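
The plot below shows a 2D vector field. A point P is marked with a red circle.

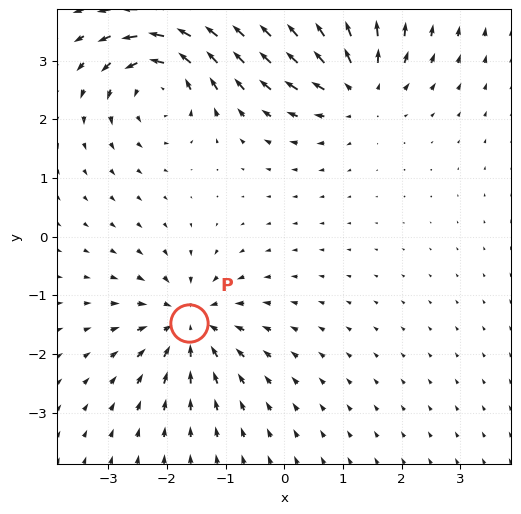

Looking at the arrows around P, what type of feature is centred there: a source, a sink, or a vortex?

At P (-1.6, -1.5) the arrows converge inward. Divergence about -5, curl ≈0 — negative divergence with near-zero curl is a sink.

sink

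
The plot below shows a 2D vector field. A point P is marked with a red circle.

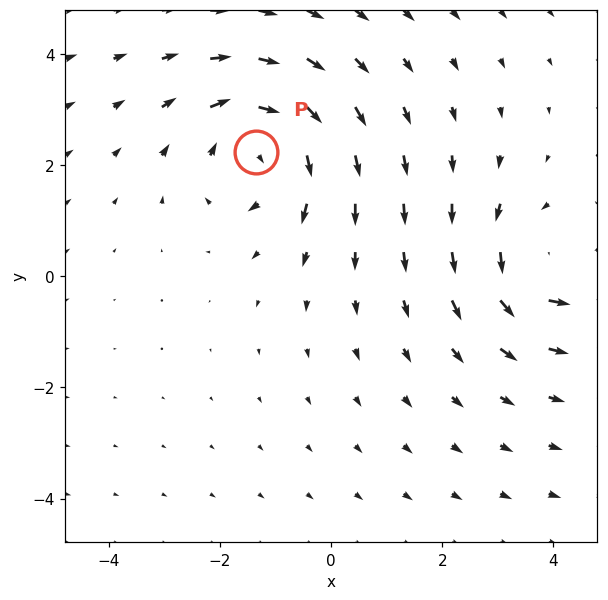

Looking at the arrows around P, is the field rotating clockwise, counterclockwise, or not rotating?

clockwise

Near P at (-1.4, 2.2) the arrows circulate clockwise. The curl (z-component) there is about -5; negative curl means clockwise rotation.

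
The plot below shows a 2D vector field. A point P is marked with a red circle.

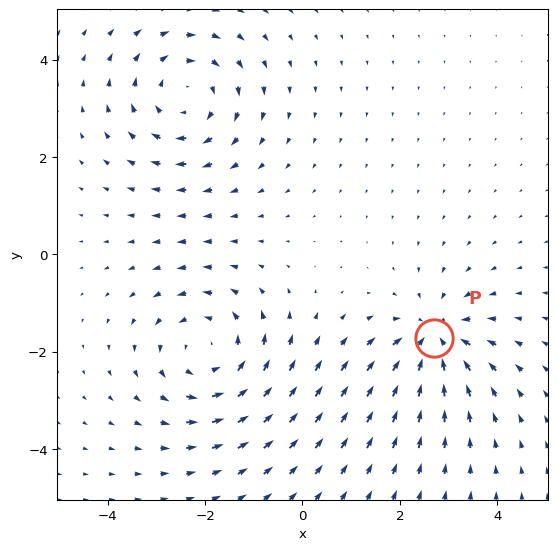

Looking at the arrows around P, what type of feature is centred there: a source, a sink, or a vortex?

sink

At P (2.7, -1.7) the arrows converge inward. Divergence about -4, curl ≈0 — negative divergence with near-zero curl is a sink.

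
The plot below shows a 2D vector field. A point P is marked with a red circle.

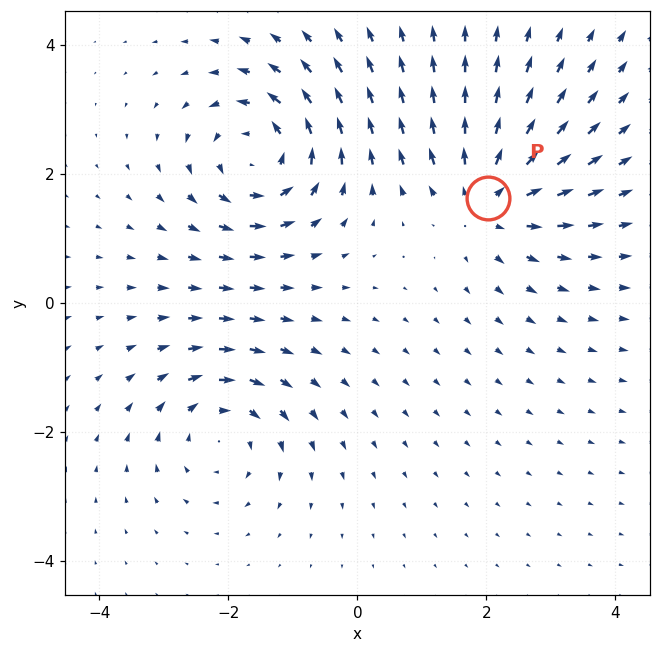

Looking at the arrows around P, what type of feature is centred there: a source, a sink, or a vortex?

At P (2.0, 1.6) the arrows spread outward. Divergence about +4, curl ≈0 — positive divergence with near-zero curl is a source.

source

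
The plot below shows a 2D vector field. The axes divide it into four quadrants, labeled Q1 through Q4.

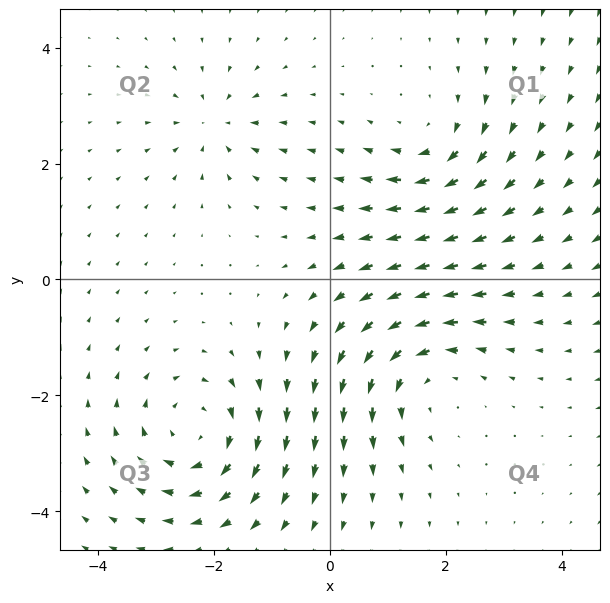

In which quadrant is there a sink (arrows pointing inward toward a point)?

Q2

The sink sits at approximately (-2.0, 2.7), which lies in quadrant Q2. The divergence there is about -4, negative as expected for a sink.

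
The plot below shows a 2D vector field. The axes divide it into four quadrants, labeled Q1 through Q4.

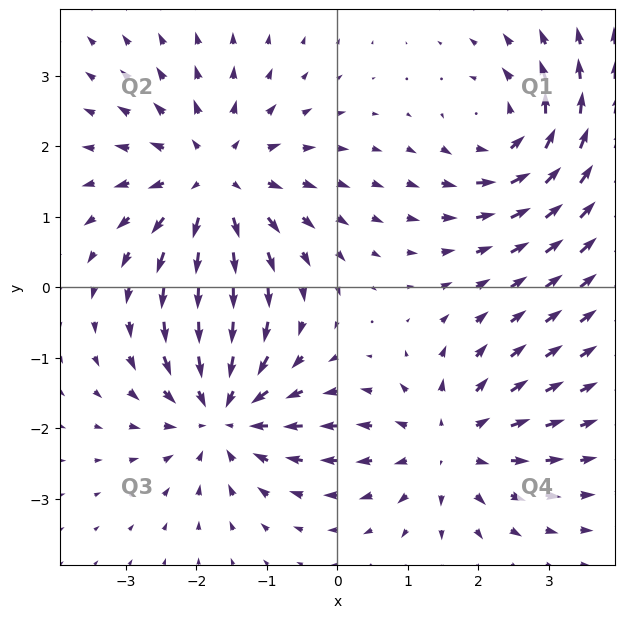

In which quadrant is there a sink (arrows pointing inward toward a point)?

The sink sits at approximately (-1.6, -1.8), which lies in quadrant Q3. The divergence there is about -4, negative as expected for a sink.

Q3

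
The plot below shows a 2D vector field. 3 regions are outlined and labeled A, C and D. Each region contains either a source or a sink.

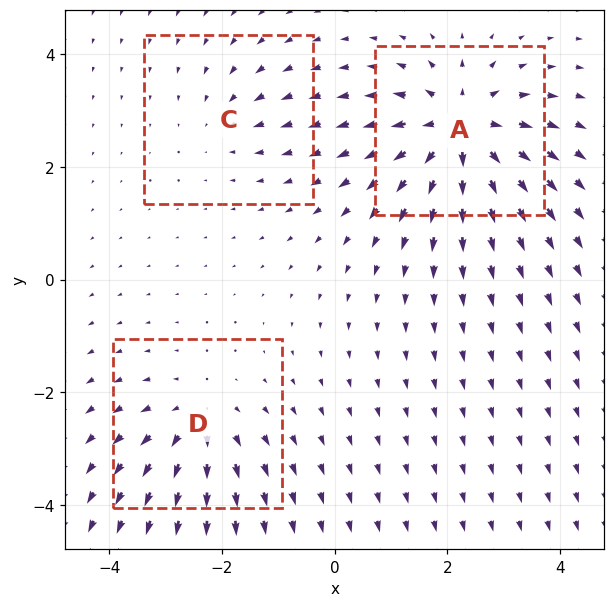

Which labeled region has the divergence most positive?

Divergence at each region's feature centre — A: about +5, C: about -2, D: about +3. Region A is most positive.

A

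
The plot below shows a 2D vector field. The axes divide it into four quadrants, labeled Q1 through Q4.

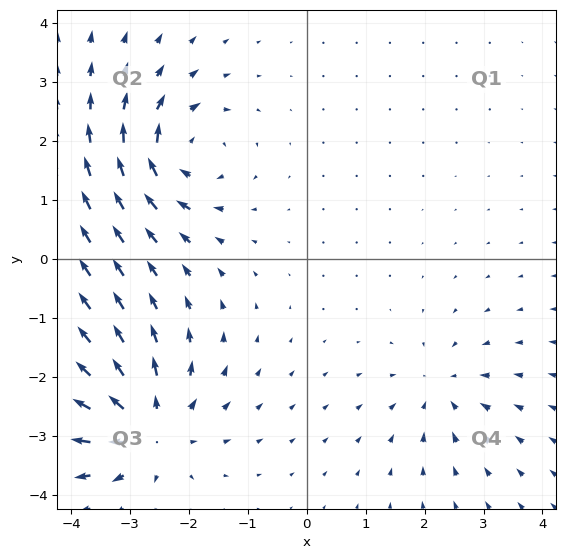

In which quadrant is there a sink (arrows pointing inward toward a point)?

Q4

The sink sits at approximately (2.3, -2.2), which lies in quadrant Q4. The divergence there is about -3, negative as expected for a sink.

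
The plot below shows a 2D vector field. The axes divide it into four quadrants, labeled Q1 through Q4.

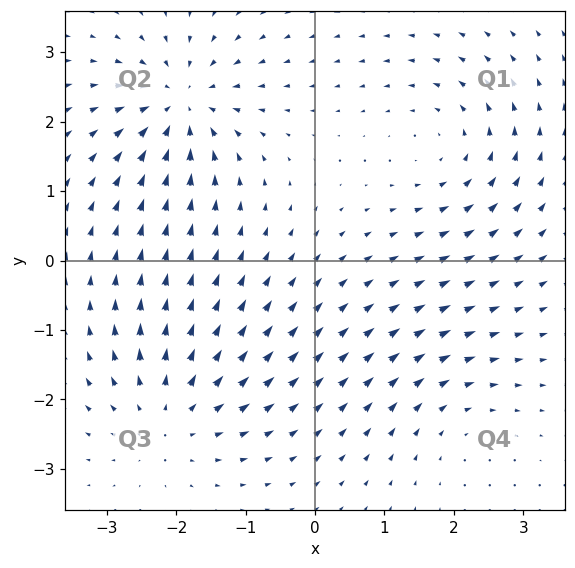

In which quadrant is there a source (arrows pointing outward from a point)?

Q3

The source sits at approximately (-2.1, -2.2), which lies in quadrant Q3. The divergence there is about +4, positive as expected for a source.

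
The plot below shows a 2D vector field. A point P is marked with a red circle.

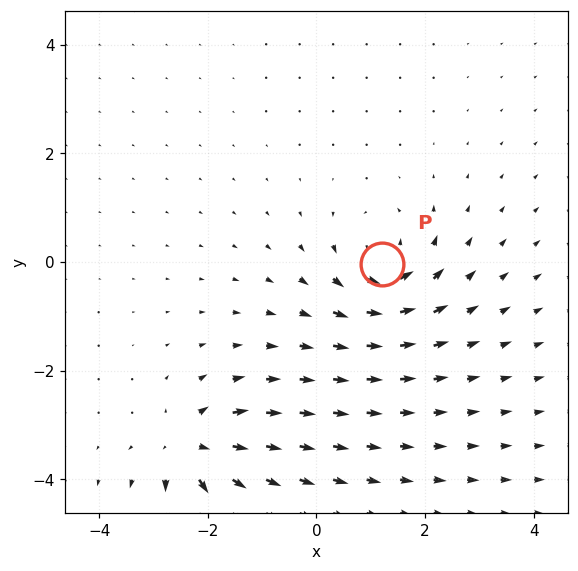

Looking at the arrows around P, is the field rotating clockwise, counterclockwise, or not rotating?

Near P at (1.2, -0.0) the arrows circulate counterclockwise. The curl (z-component) there is about +6; positive curl means counterclockwise rotation.

counterclockwise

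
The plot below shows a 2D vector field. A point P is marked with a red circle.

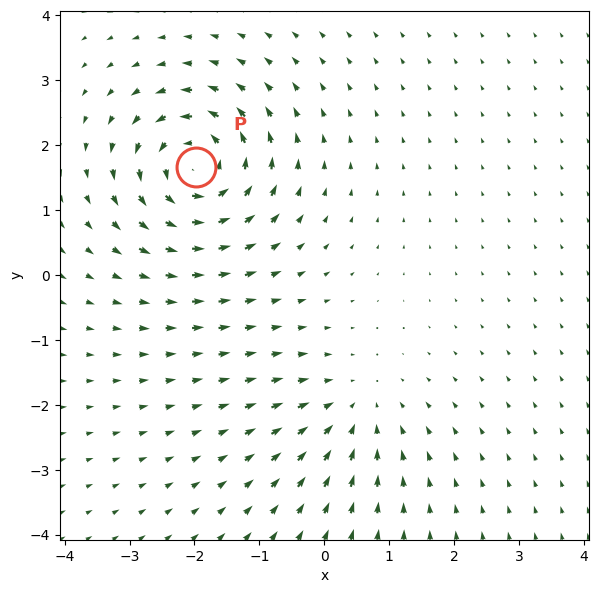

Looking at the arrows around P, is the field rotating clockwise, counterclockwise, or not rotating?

Near P at (-2.0, 1.7) the arrows circulate counterclockwise. The curl (z-component) there is about +7; positive curl means counterclockwise rotation.

counterclockwise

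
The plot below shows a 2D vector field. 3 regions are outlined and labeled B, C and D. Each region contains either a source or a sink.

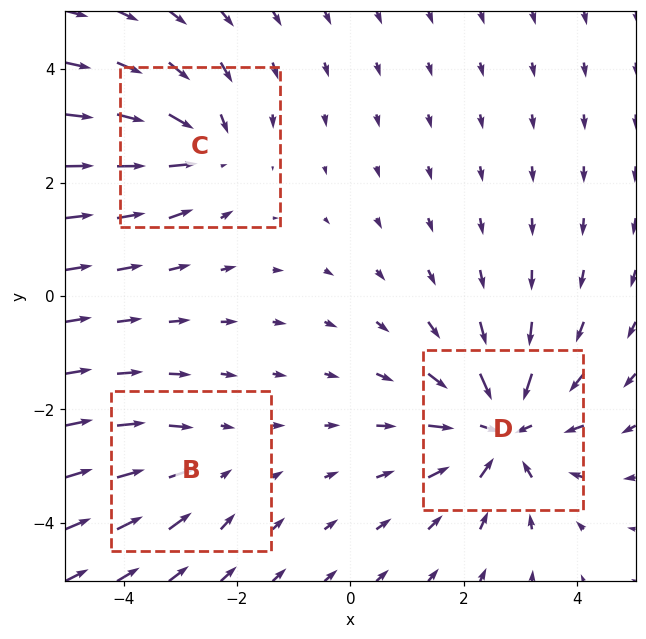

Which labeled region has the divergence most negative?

D

Divergence at each region's feature centre — B: about -2, C: about -3, D: about -4. Region D is most negative.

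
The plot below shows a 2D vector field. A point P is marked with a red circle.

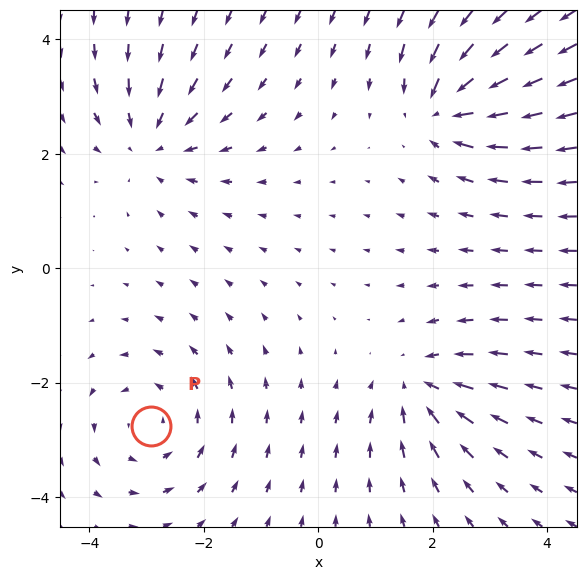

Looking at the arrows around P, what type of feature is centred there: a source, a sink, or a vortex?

vortex

At P (-2.9, -2.8) the arrows circulate counterclockwise. Divergence ≈0, curl about +4 — near-zero divergence with nonzero curl is a vortex.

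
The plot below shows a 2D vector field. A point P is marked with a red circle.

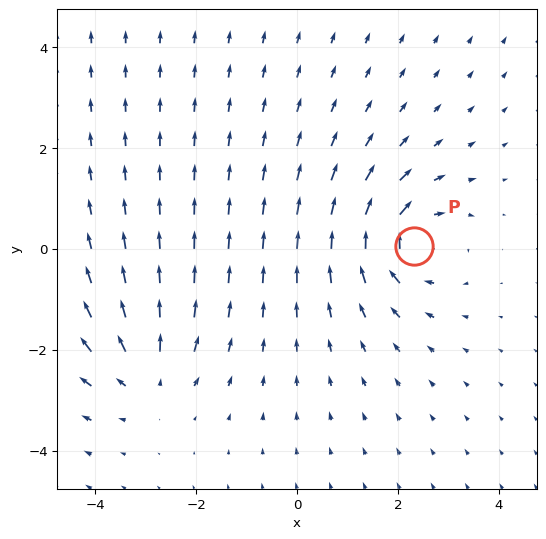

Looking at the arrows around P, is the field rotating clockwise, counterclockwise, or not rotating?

Near P at (2.3, 0.1) the arrows circulate clockwise. The curl (z-component) there is about -5; negative curl means clockwise rotation.

clockwise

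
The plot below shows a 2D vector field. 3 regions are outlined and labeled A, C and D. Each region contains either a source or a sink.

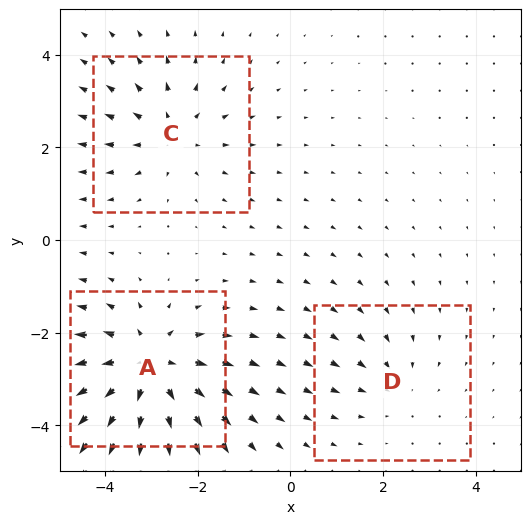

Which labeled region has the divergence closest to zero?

Divergence at each region's feature centre — A: about +5, C: about +3, D: about -2. Region D is closest to zero.

D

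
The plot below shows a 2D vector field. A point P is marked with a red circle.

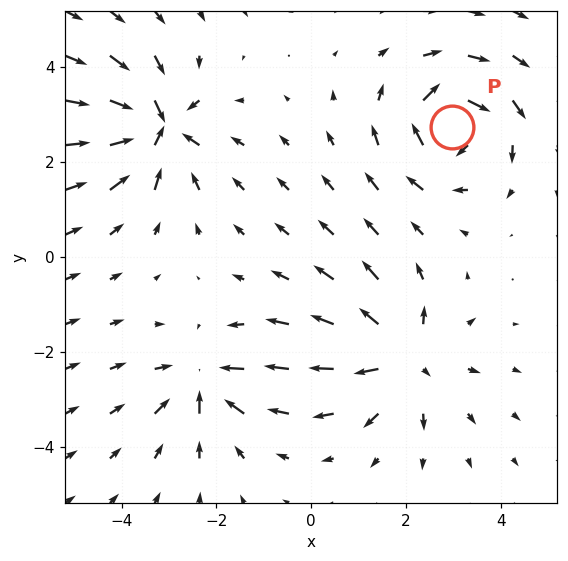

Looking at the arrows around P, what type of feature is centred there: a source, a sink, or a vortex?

vortex

At P (3.0, 2.7) the arrows circulate clockwise. Divergence ≈0, curl about -6 — near-zero divergence with nonzero curl is a vortex.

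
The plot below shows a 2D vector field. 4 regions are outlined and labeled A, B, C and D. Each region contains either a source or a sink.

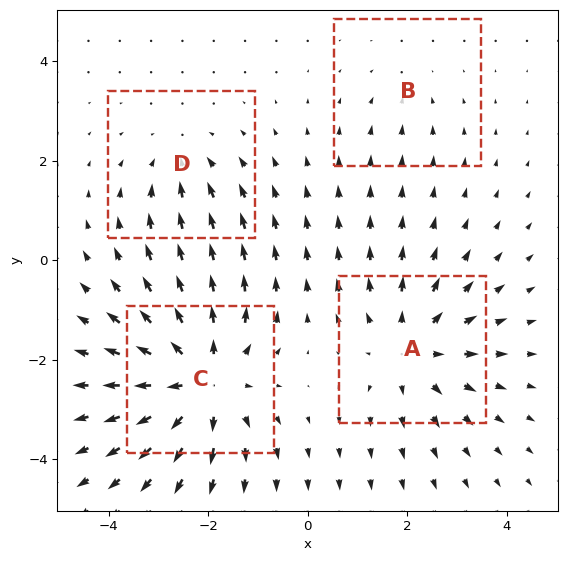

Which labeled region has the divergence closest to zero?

Divergence at each region's feature centre — A: about +4, B: about -2, C: about +6, D: about -3. Region B is closest to zero.

B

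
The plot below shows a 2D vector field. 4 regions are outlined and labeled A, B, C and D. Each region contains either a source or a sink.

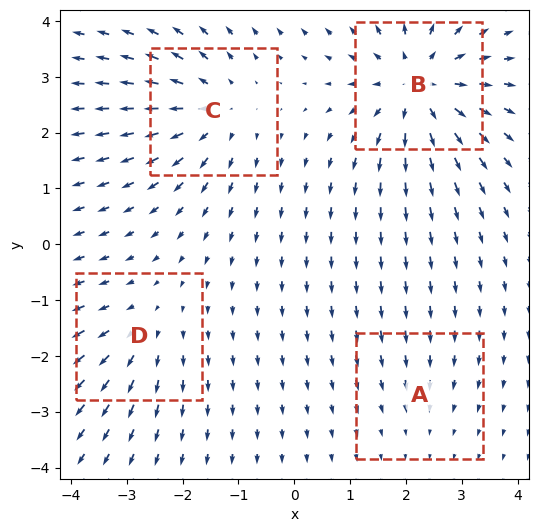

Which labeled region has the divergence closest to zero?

Divergence at each region's feature centre — A: about -2, B: about +7, C: about +5, D: about +3. Region A is closest to zero.

A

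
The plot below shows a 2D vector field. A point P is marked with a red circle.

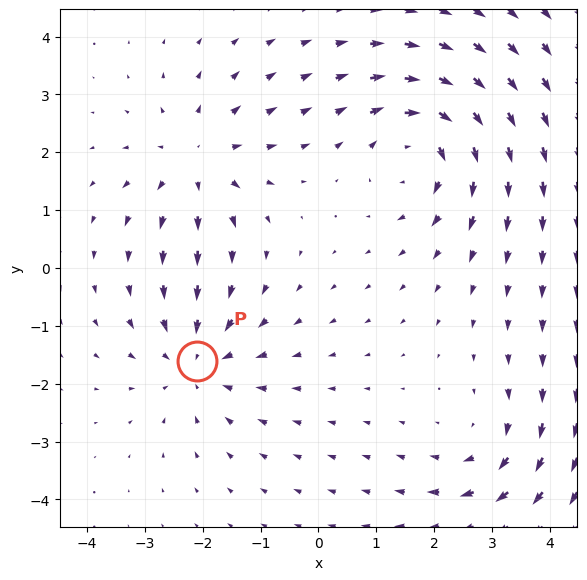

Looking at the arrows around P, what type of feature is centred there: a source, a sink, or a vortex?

At P (-2.1, -1.6) the arrows converge inward. Divergence about -3, curl ≈0 — negative divergence with near-zero curl is a sink.

sink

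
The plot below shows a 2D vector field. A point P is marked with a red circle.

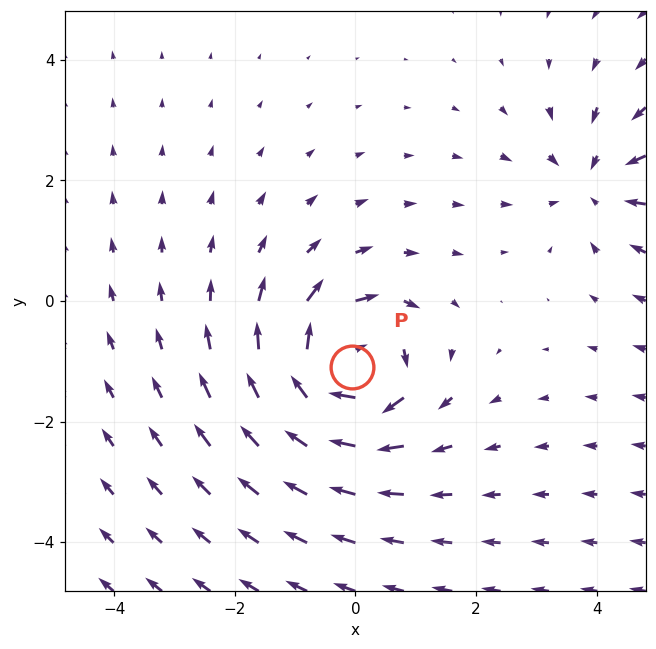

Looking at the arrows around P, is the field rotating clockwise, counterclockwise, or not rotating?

Near P at (-0.1, -1.1) the arrows circulate clockwise. The curl (z-component) there is about -6; negative curl means clockwise rotation.

clockwise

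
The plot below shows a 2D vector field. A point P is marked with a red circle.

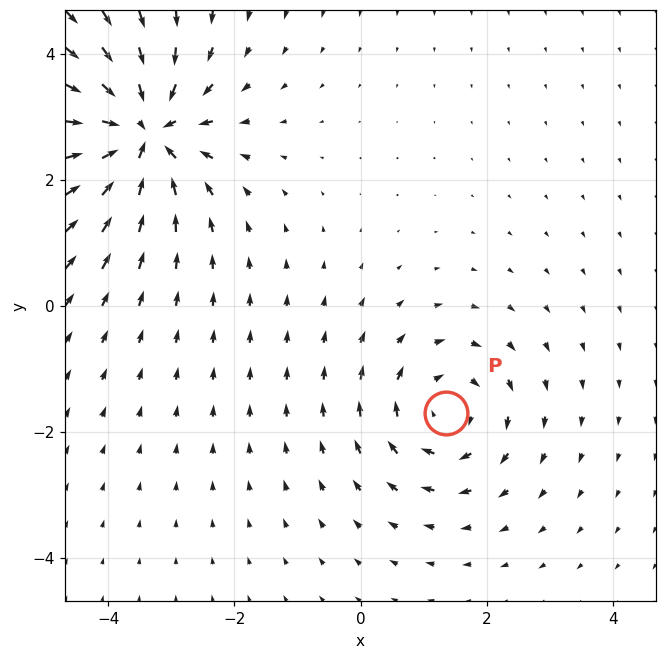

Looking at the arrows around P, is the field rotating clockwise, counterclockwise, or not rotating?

clockwise

Near P at (1.4, -1.7) the arrows circulate clockwise. The curl (z-component) there is about -3; negative curl means clockwise rotation.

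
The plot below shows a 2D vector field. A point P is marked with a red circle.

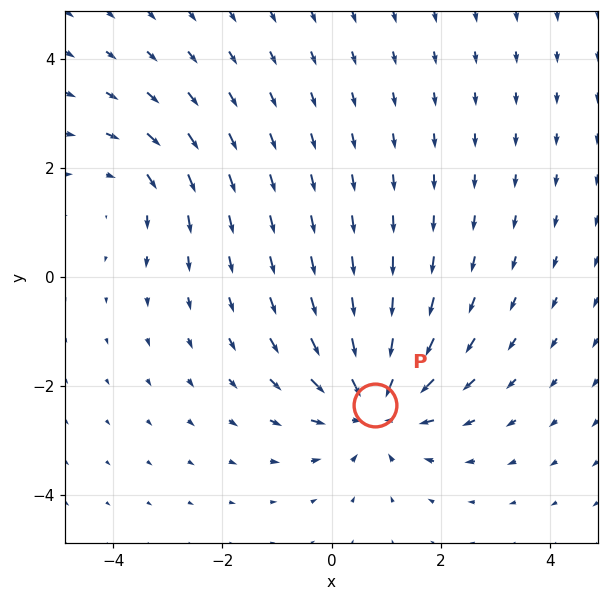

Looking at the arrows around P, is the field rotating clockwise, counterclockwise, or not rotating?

Near P at (0.8, -2.3) the arrows show no circulation. The curl there is ≈0.

not rotating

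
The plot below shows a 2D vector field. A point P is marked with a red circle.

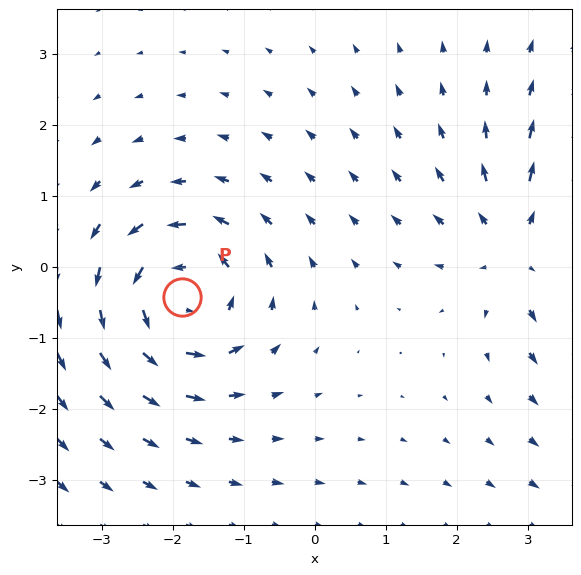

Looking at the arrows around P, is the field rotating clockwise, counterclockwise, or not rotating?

Near P at (-1.9, -0.4) the arrows circulate counterclockwise. The curl (z-component) there is about +6; positive curl means counterclockwise rotation.

counterclockwise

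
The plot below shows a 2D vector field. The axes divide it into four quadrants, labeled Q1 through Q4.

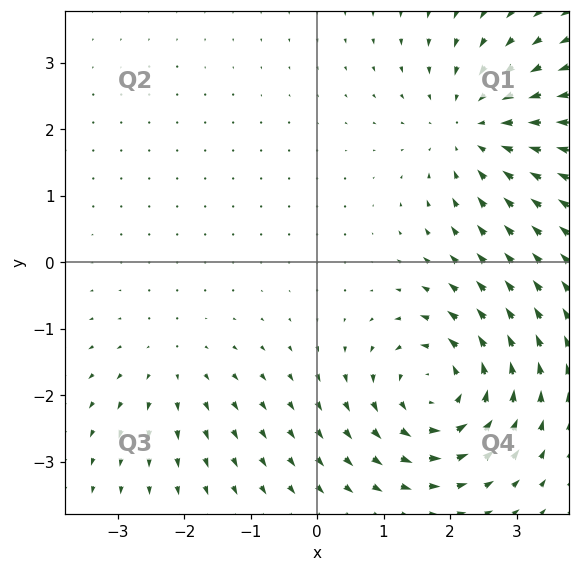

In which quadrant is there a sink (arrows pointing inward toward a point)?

Q1

The sink sits at approximately (2.4, 2.0), which lies in quadrant Q1. The divergence there is about -4, negative as expected for a sink.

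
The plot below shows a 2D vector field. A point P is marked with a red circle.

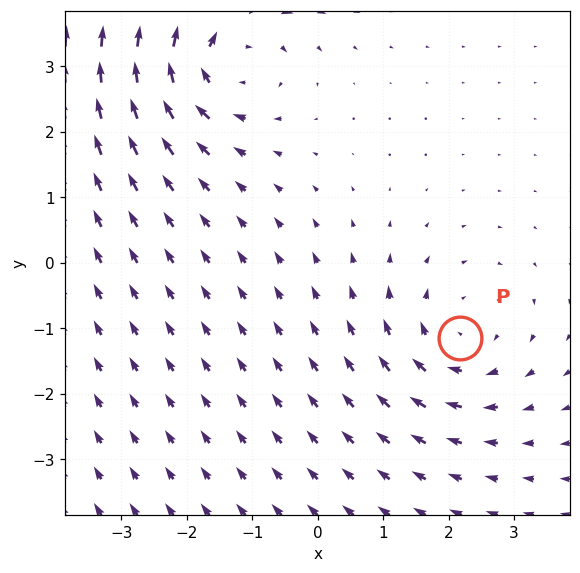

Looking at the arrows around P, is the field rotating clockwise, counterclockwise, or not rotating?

clockwise

Near P at (2.2, -1.1) the arrows circulate clockwise. The curl (z-component) there is about -3; negative curl means clockwise rotation.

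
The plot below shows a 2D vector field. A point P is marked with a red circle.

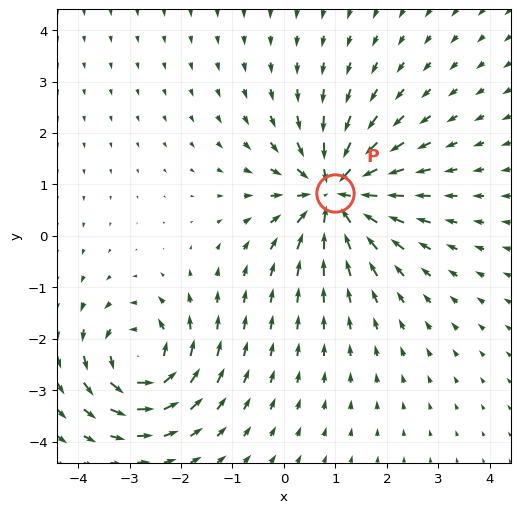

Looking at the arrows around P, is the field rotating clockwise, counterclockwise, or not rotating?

Near P at (1.0, 0.8) the arrows show no circulation. The curl there is ≈0.

not rotating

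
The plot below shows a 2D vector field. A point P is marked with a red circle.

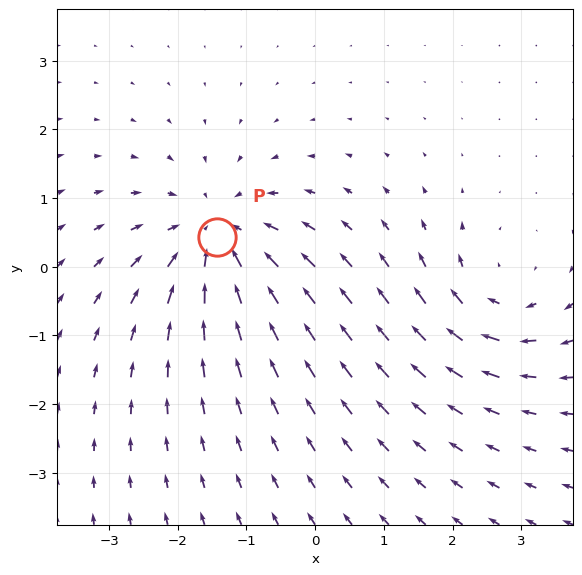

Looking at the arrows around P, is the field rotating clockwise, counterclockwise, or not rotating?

not rotating

Near P at (-1.4, 0.4) the arrows show no circulation. The curl there is ≈0.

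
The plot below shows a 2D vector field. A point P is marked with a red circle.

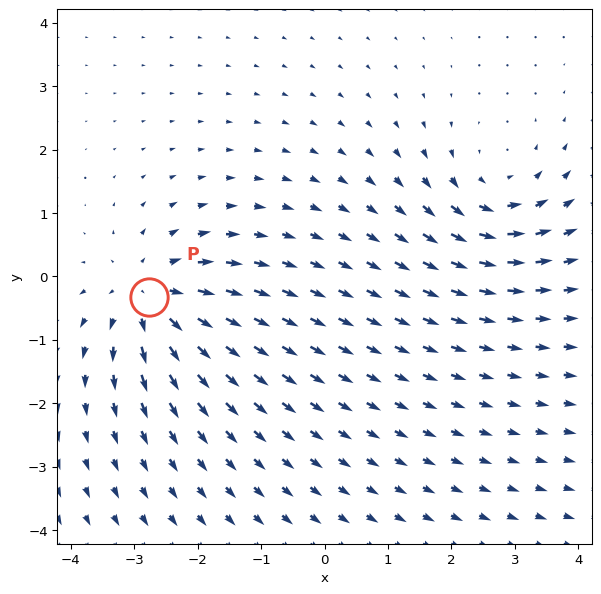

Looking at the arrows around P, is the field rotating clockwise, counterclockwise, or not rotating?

Near P at (-2.8, -0.3) the arrows show no circulation. The curl there is ≈0.

not rotating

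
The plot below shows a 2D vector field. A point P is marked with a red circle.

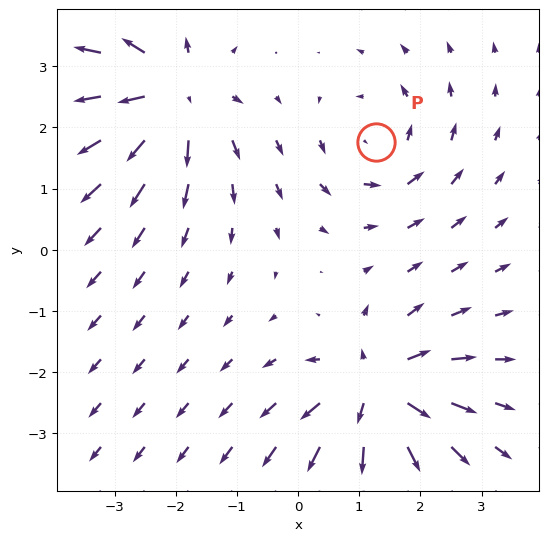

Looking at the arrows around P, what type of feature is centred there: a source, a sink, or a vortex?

vortex

At P (1.3, 1.8) the arrows circulate counterclockwise. Divergence ≈0, curl about +4 — near-zero divergence with nonzero curl is a vortex.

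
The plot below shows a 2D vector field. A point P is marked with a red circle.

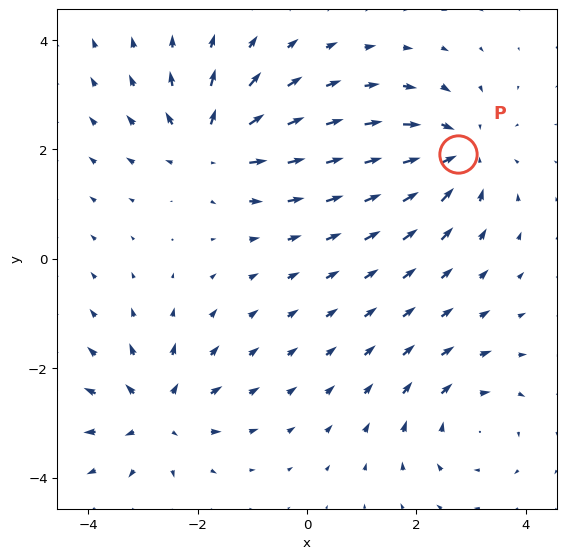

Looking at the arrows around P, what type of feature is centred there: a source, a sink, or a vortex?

At P (2.8, 1.9) the arrows converge inward. Divergence about -5, curl ≈0 — negative divergence with near-zero curl is a sink.

sink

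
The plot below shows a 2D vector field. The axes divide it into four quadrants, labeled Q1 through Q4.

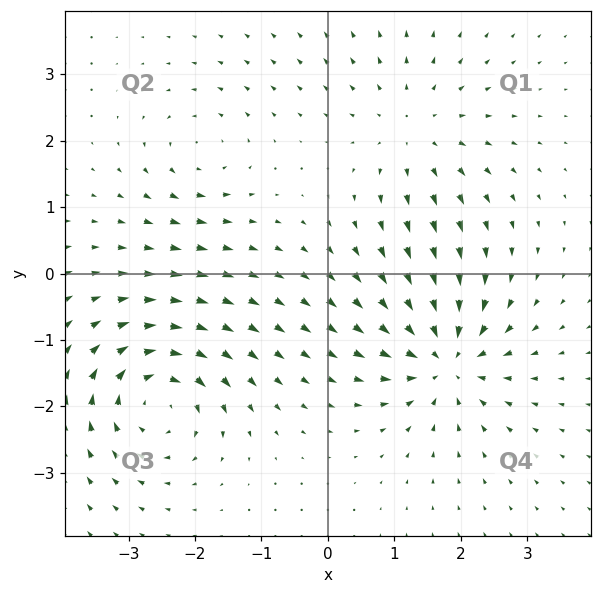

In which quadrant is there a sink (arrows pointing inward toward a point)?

The sink sits at approximately (1.8, -1.3), which lies in quadrant Q4. The divergence there is about -7, negative as expected for a sink.

Q4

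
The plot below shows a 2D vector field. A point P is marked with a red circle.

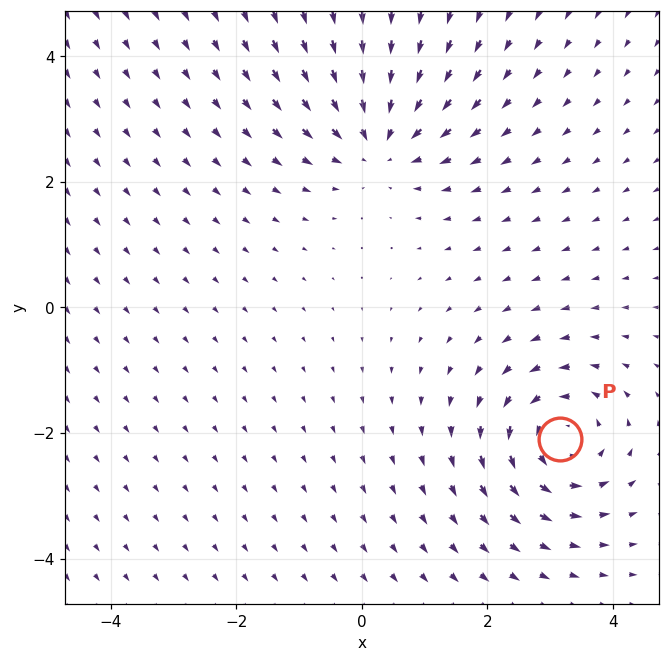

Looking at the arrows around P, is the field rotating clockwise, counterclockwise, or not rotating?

Near P at (3.2, -2.1) the arrows circulate counterclockwise. The curl (z-component) there is about +3; positive curl means counterclockwise rotation.

counterclockwise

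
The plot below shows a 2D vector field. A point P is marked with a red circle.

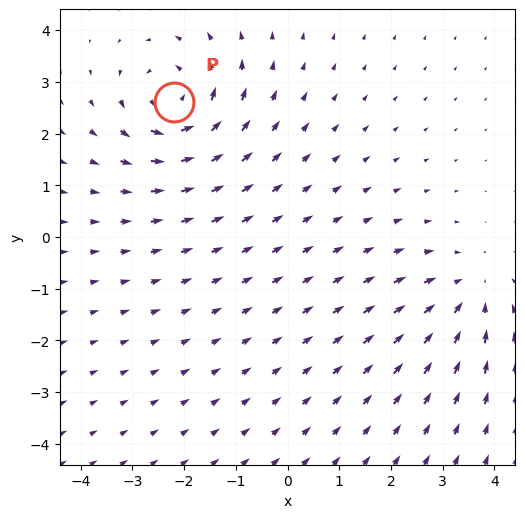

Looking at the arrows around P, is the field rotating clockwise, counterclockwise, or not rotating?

Near P at (-2.2, 2.6) the arrows circulate counterclockwise. The curl (z-component) there is about +6; positive curl means counterclockwise rotation.

counterclockwise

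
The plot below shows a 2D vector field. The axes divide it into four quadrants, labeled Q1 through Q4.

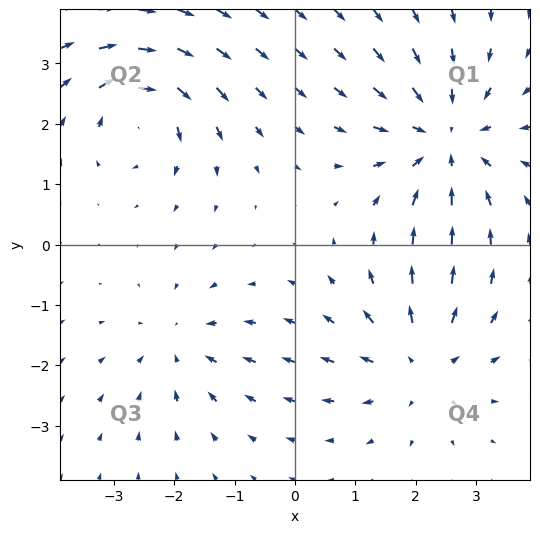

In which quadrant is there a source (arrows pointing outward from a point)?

The source sits at approximately (2.1, -2.0), which lies in quadrant Q4. The divergence there is about +3, positive as expected for a source.

Q4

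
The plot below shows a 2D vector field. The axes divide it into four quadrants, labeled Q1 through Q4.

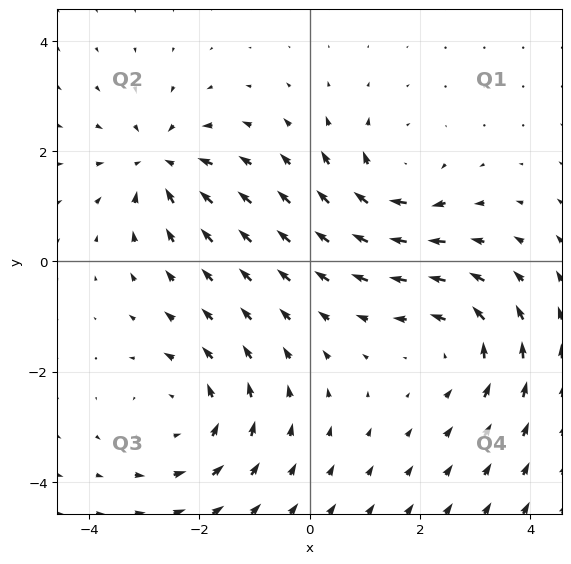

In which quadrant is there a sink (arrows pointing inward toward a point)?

The sink sits at approximately (-2.7, 1.8), which lies in quadrant Q2. The divergence there is about -6, negative as expected for a sink.

Q2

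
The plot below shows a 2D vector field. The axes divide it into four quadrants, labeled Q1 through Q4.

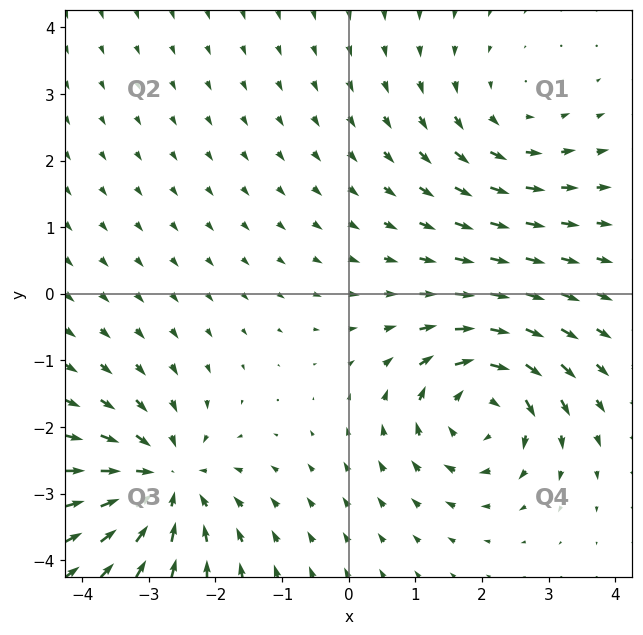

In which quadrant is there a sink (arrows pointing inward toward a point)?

The sink sits at approximately (-2.7, -2.8), which lies in quadrant Q3. The divergence there is about -4, negative as expected for a sink.

Q3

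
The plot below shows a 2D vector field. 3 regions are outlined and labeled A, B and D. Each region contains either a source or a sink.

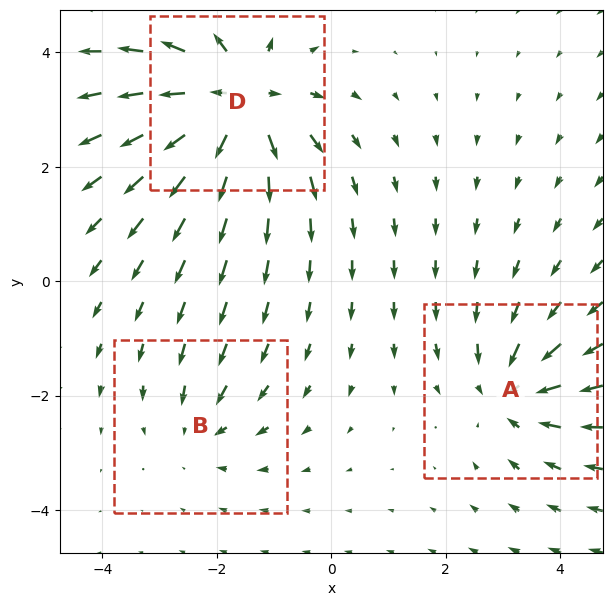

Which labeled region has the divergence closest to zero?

B

Divergence at each region's feature centre — A: about -3, B: about -2, D: about +5. Region B is closest to zero.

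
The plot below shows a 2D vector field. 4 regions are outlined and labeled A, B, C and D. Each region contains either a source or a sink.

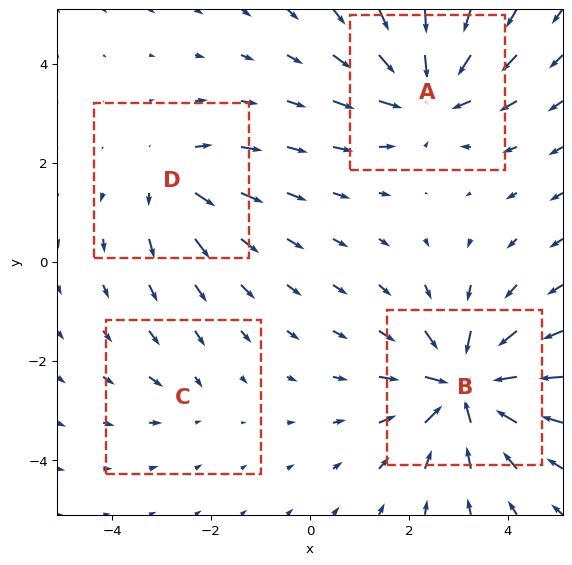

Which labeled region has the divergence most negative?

Divergence at each region's feature centre — A: about -5, B: about -7, C: about -2, D: about +4. Region B is most negative.

B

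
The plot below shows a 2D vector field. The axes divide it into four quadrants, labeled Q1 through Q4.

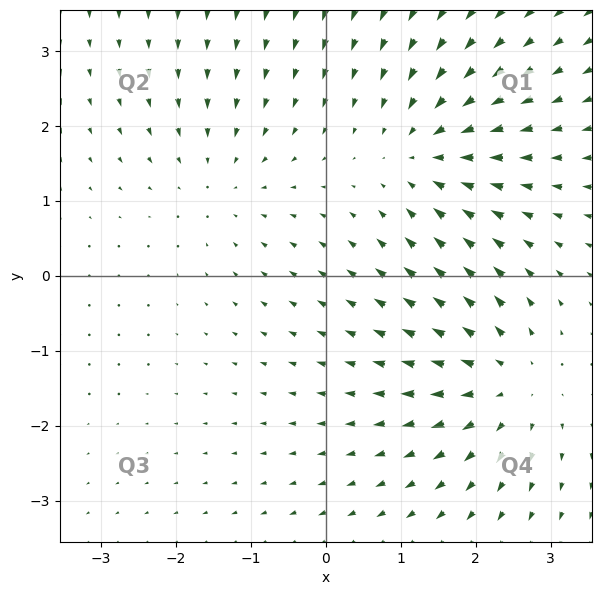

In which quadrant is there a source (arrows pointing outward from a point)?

The source sits at approximately (2.4, -1.4), which lies in quadrant Q4. The divergence there is about +4, positive as expected for a source.

Q4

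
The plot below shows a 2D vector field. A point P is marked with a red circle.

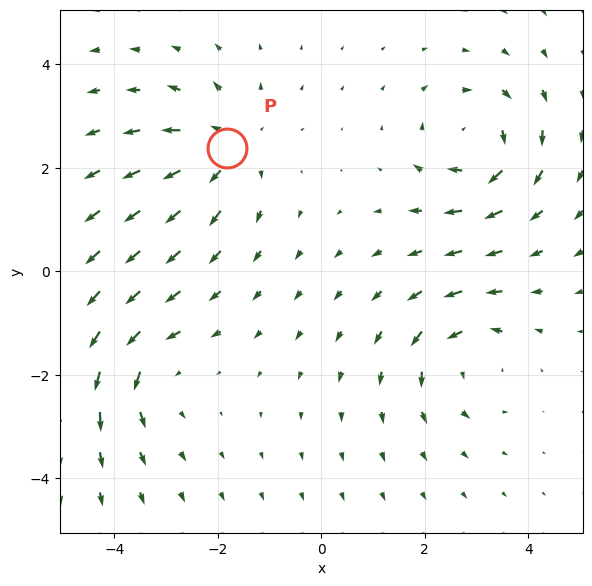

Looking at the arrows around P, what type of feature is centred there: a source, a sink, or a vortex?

At P (-1.8, 2.4) the arrows spread outward. Divergence about +4, curl ≈0 — positive divergence with near-zero curl is a source.

source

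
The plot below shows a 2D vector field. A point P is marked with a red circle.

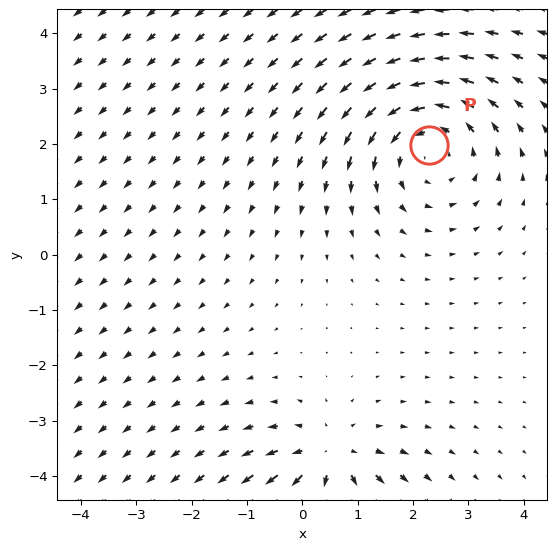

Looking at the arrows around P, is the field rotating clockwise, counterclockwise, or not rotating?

Near P at (2.3, 2.0) the arrows circulate counterclockwise. The curl (z-component) there is about +4; positive curl means counterclockwise rotation.

counterclockwise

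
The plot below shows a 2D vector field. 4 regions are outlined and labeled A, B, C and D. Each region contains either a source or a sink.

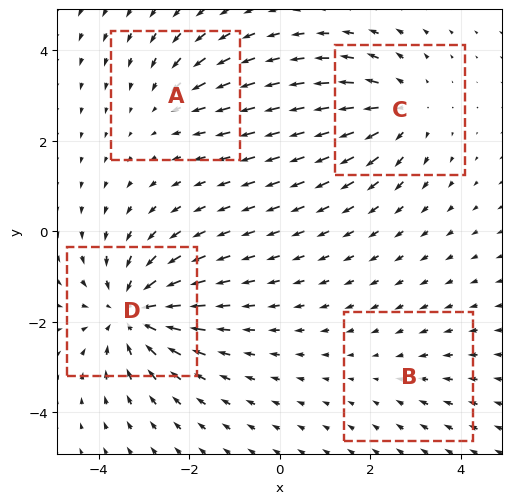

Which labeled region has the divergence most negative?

D

Divergence at each region's feature centre — A: about -3, B: about -2, C: about +4, D: about -6. Region D is most negative.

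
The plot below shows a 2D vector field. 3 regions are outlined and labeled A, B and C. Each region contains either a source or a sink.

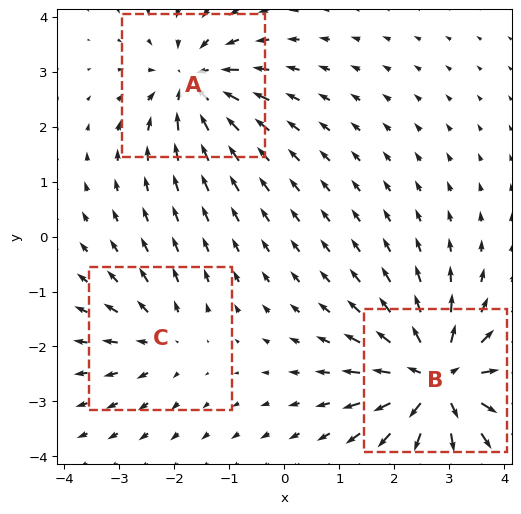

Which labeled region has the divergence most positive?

B

Divergence at each region's feature centre — A: about -4, B: about +6, C: about +3. Region B is most positive.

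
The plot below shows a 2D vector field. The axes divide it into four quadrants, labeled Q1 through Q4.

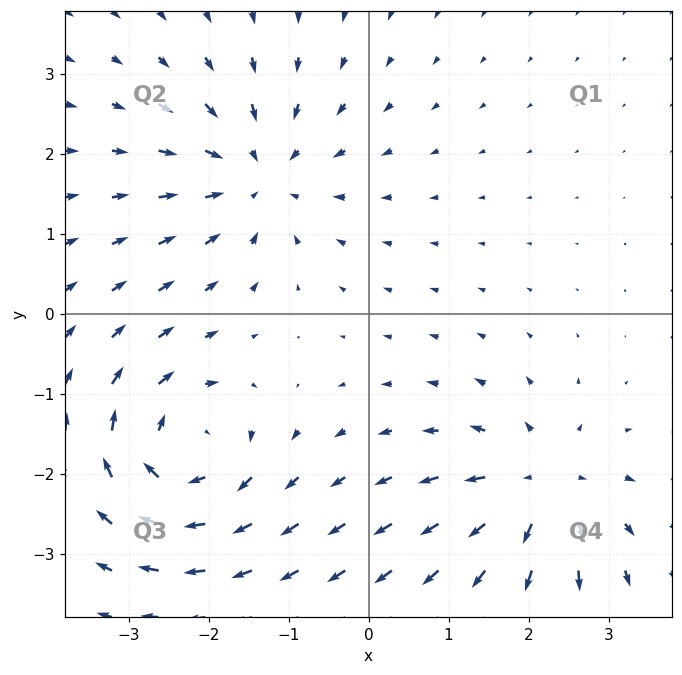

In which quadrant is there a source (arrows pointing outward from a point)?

The source sits at approximately (2.1, -2.2), which lies in quadrant Q4. The divergence there is about +6, positive as expected for a source.

Q4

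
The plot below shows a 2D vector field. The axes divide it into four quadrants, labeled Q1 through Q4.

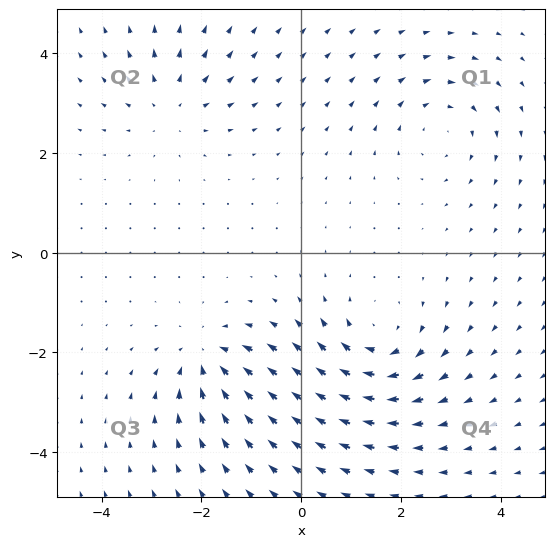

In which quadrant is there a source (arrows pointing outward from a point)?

The source sits at approximately (-2.6, 2.9), which lies in quadrant Q2. The divergence there is about +4, positive as expected for a source.

Q2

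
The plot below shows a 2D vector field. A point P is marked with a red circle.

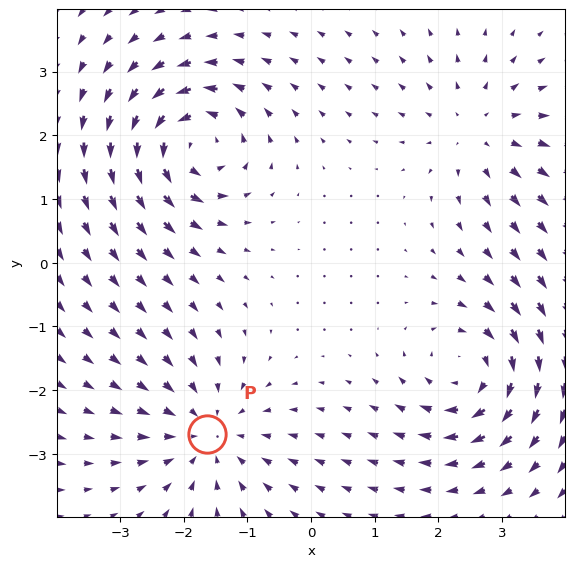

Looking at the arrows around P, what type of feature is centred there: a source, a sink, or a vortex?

At P (-1.6, -2.7) the arrows converge inward. Divergence about -4, curl ≈0 — negative divergence with near-zero curl is a sink.

sink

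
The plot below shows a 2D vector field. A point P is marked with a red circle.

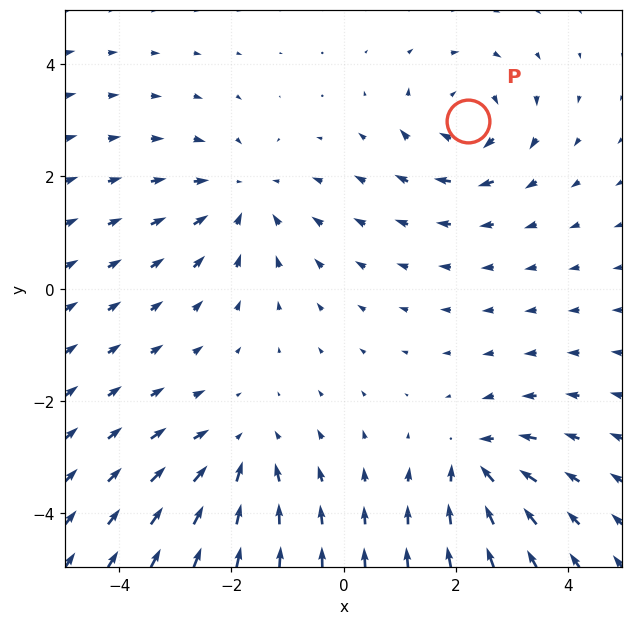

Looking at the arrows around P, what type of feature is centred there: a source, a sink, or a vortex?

At P (2.2, 3.0) the arrows circulate clockwise. Divergence ≈0, curl about -4 — near-zero divergence with nonzero curl is a vortex.

vortex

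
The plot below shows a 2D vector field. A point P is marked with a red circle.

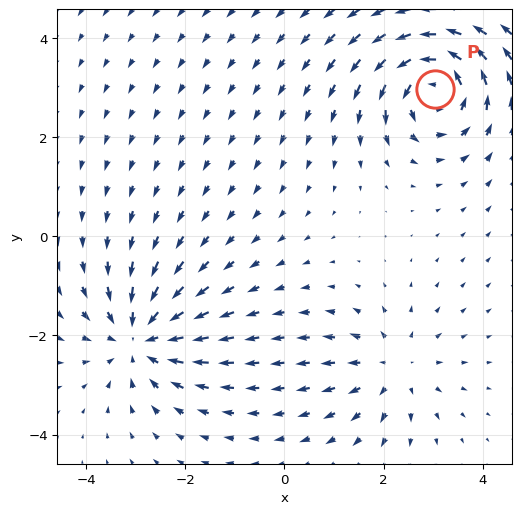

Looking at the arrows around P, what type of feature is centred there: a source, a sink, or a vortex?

At P (3.0, 3.0) the arrows circulate counterclockwise. Divergence ≈0, curl about +6 — near-zero divergence with nonzero curl is a vortex.

vortex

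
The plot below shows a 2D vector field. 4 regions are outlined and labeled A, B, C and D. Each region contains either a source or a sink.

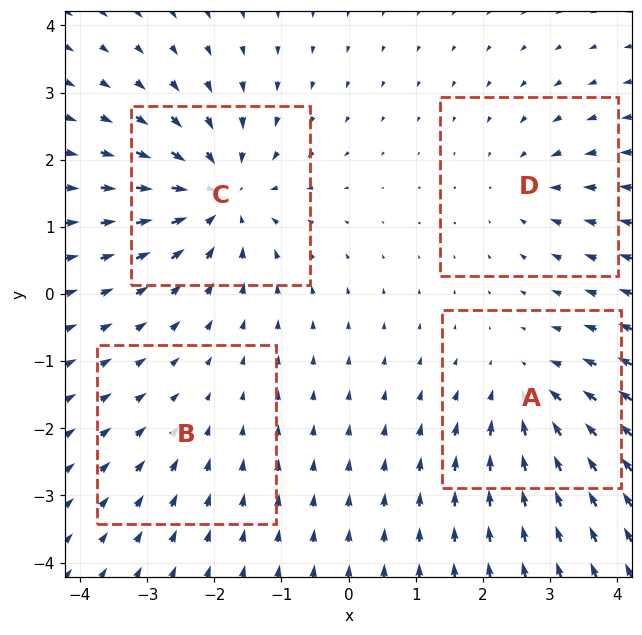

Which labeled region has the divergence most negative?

C

Divergence at each region's feature centre — A: about -5, B: about -2, C: about -7, D: about -3. Region C is most negative.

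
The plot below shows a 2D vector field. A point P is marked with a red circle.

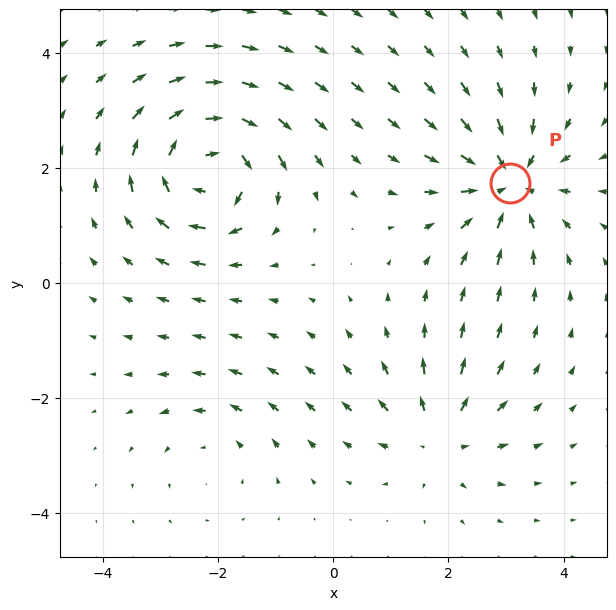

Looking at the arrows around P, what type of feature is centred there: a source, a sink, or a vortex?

sink

At P (3.1, 1.7) the arrows converge inward. Divergence about -5, curl ≈0 — negative divergence with near-zero curl is a sink.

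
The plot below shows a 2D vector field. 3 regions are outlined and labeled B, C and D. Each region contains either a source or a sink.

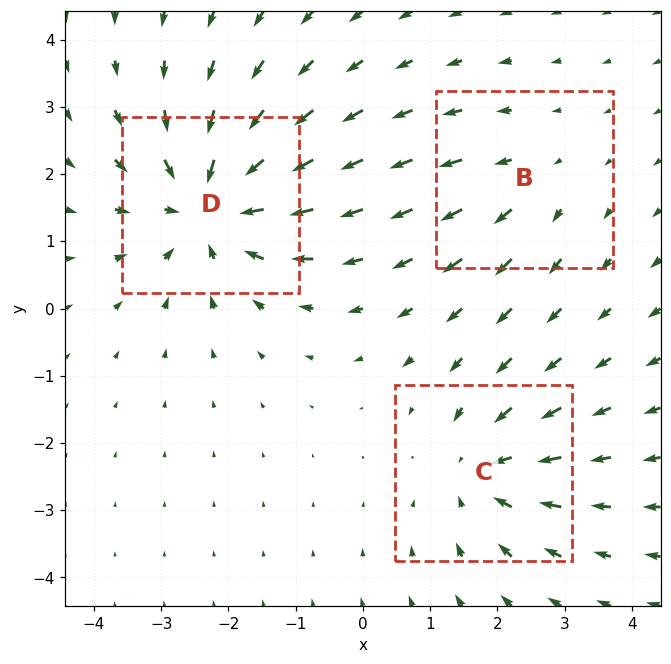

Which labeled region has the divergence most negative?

Divergence at each region's feature centre — B: about +2, C: about -3, D: about -4. Region D is most negative.

D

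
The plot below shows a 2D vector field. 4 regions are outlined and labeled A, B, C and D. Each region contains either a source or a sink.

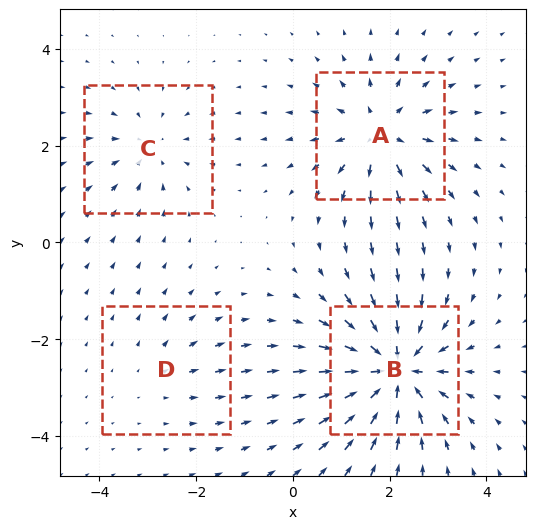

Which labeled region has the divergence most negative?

B

Divergence at each region's feature centre — A: about +6, B: about -8, C: about -4, D: about +2. Region B is most negative.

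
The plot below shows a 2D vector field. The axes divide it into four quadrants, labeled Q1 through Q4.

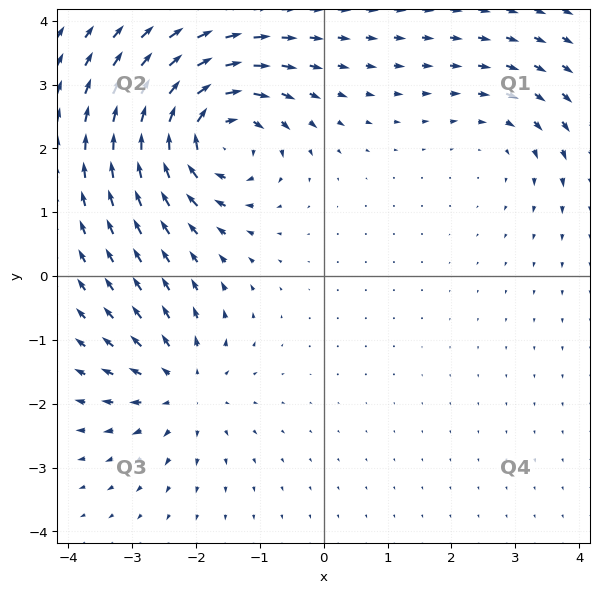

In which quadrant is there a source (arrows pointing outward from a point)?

The source sits at approximately (-2.2, -1.8), which lies in quadrant Q3. The divergence there is about +4, positive as expected for a source.

Q3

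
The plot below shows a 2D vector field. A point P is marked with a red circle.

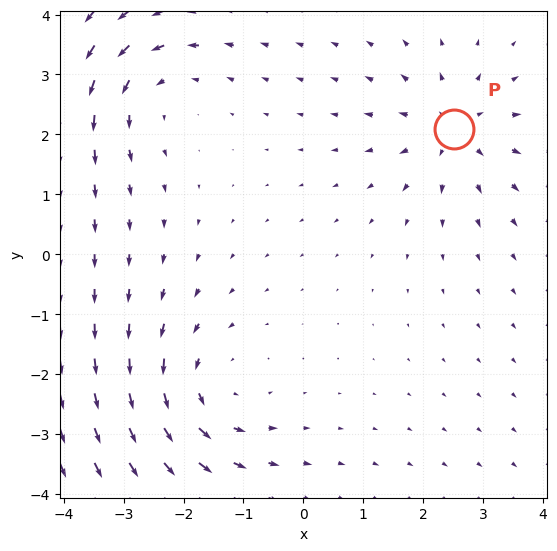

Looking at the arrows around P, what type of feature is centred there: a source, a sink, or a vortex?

At P (2.5, 2.1) the arrows spread outward. Divergence about +3, curl ≈0 — positive divergence with near-zero curl is a source.

source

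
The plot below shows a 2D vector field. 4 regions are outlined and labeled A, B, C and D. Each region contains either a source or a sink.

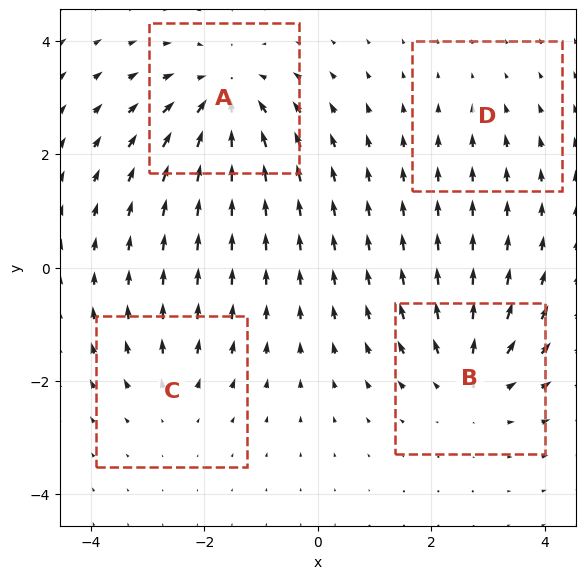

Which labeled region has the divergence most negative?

Divergence at each region's feature centre — A: about -6, B: about +5, C: about +3, D: about -2. Region A is most negative.

A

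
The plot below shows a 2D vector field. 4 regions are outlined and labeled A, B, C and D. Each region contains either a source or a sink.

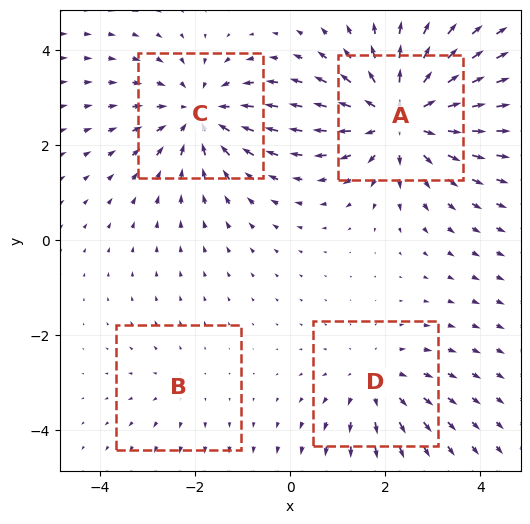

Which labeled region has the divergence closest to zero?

B

Divergence at each region's feature centre — A: about +6, B: about +2, C: about -5, D: about +3. Region B is closest to zero.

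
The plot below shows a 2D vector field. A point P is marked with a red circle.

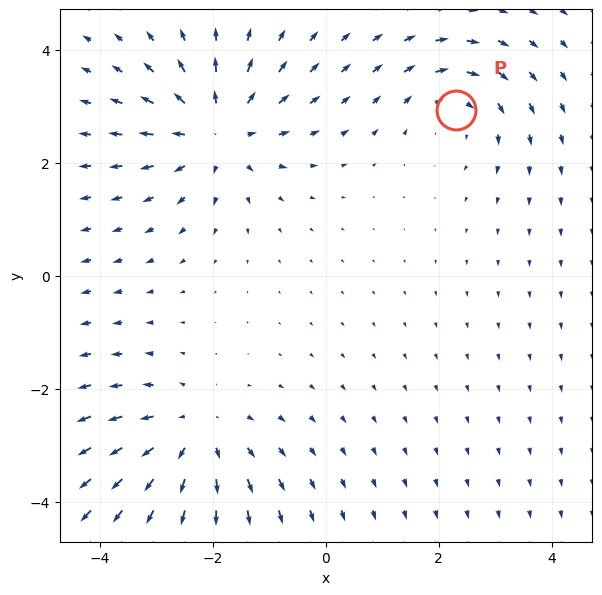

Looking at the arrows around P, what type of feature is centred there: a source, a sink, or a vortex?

At P (2.3, 2.9) the arrows circulate clockwise. Divergence ≈0, curl about -4 — near-zero divergence with nonzero curl is a vortex.

vortex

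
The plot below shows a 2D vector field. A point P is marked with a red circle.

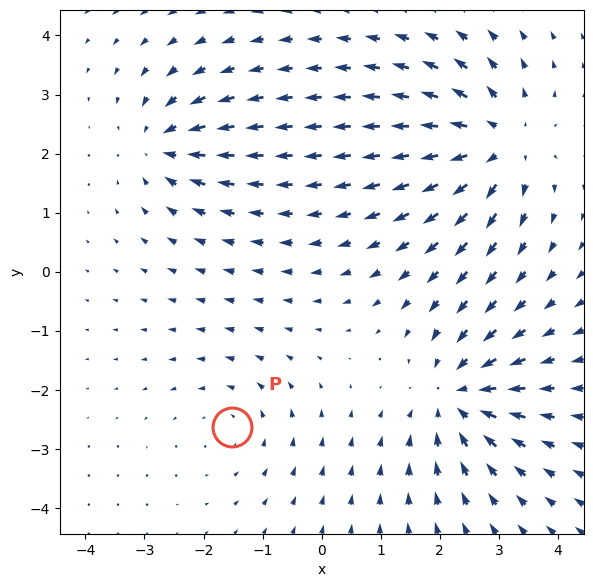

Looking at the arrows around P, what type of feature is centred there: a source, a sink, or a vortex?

At P (-1.5, -2.6) the arrows circulate counterclockwise. Divergence ≈0, curl about +2 — near-zero divergence with nonzero curl is a vortex.

vortex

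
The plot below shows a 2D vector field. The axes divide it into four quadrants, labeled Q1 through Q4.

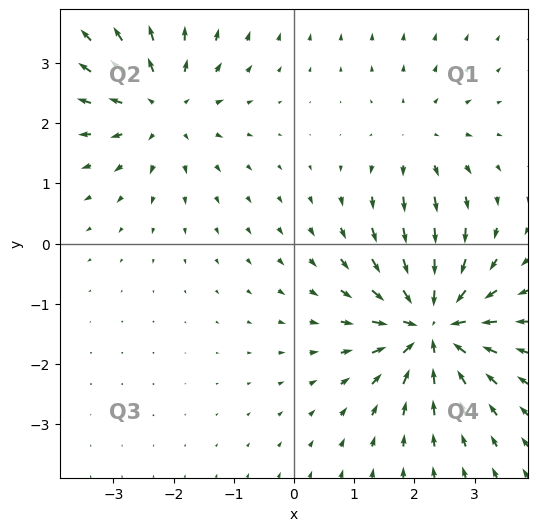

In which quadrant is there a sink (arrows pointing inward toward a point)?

The sink sits at approximately (2.3, -1.4), which lies in quadrant Q4. The divergence there is about -6, negative as expected for a sink.

Q4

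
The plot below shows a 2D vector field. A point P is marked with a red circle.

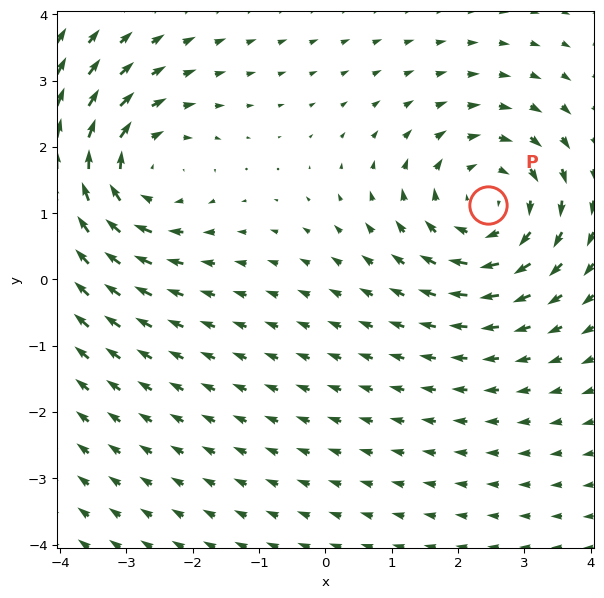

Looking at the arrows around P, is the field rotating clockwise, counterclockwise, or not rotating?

Near P at (2.4, 1.1) the arrows circulate clockwise. The curl (z-component) there is about -4; negative curl means clockwise rotation.

clockwise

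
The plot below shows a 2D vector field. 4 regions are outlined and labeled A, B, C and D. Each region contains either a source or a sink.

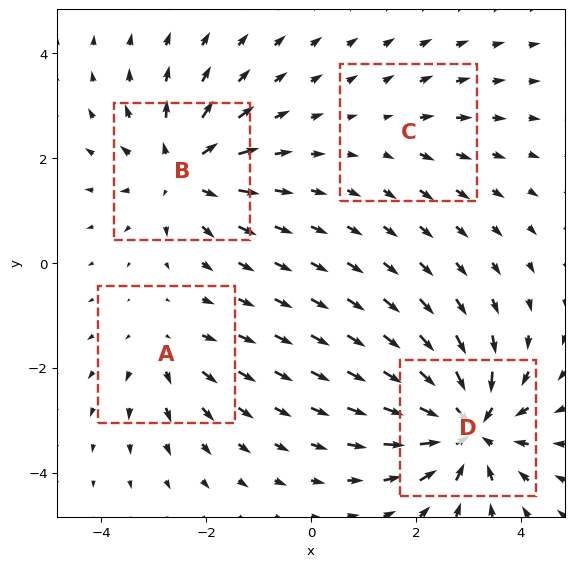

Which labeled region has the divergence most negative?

Divergence at each region's feature centre — A: about +3, B: about +6, C: about +2, D: about -8. Region D is most negative.

D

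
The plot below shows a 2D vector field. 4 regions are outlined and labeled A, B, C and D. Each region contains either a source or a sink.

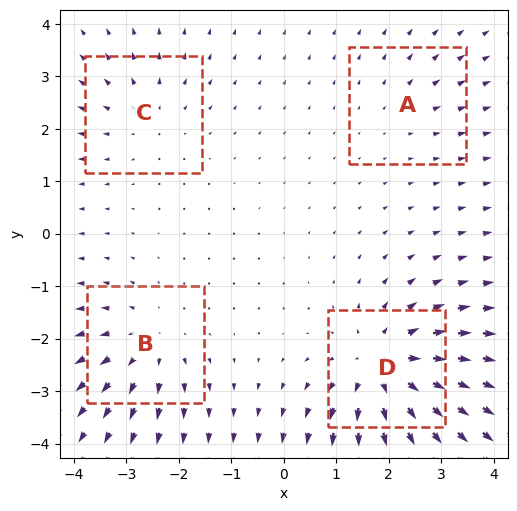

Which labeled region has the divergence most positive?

Divergence at each region's feature centre — A: about +2, B: about +4, C: about +3, D: about +7. Region D is most positive.

D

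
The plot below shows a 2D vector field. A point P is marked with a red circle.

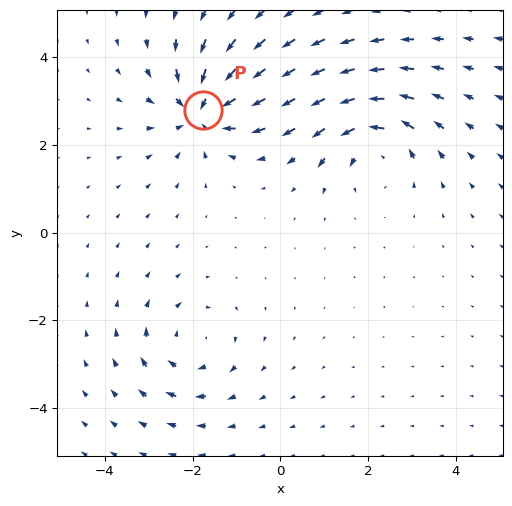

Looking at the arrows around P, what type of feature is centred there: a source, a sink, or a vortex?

sink

At P (-1.8, 2.8) the arrows converge inward. Divergence about -6, curl ≈0 — negative divergence with near-zero curl is a sink.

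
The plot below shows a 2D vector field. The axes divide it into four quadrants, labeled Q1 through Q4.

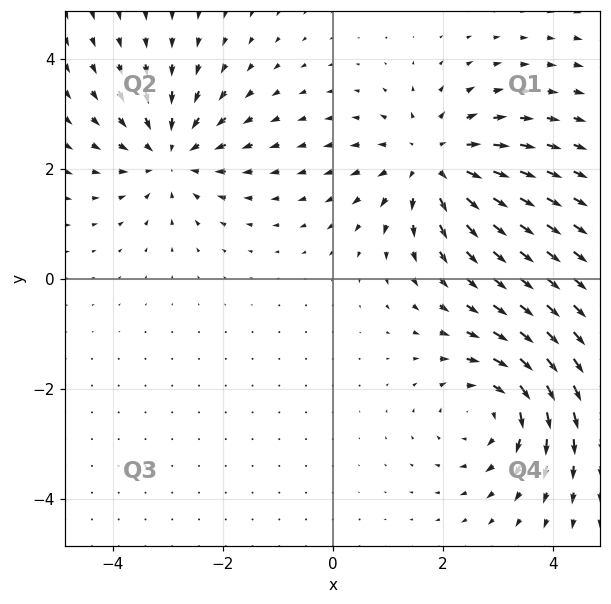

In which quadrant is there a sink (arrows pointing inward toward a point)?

Q2

The sink sits at approximately (-3.0, 2.3), which lies in quadrant Q2. The divergence there is about -5, negative as expected for a sink.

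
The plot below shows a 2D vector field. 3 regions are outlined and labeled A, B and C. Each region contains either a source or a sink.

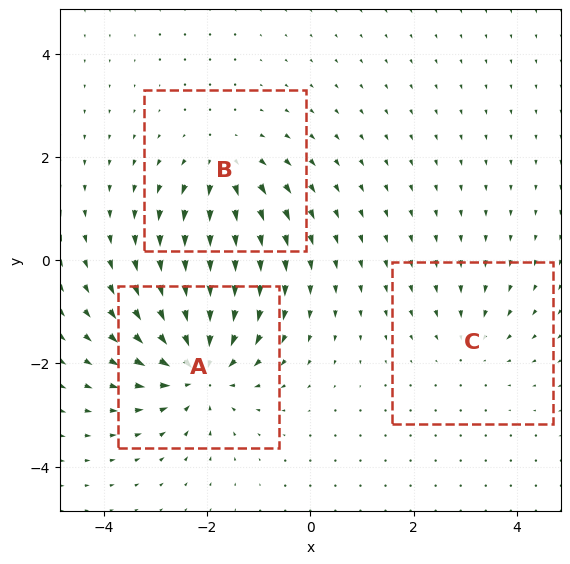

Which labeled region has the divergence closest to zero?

Divergence at each region's feature centre — A: about -5, B: about +3, C: about -2. Region C is closest to zero.

C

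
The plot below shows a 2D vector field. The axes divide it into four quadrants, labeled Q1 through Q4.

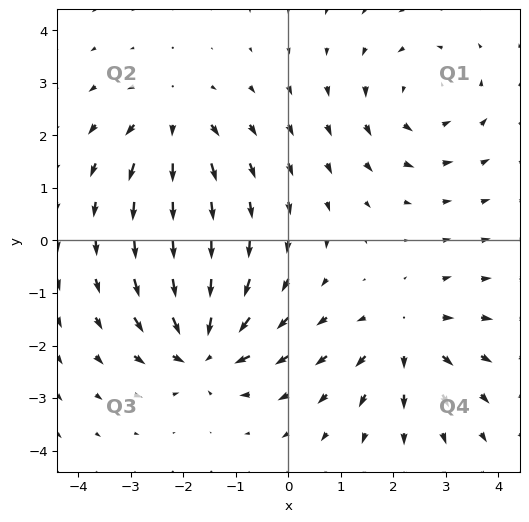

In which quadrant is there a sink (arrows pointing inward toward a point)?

The sink sits at approximately (-1.6, -2.1), which lies in quadrant Q3. The divergence there is about -6, negative as expected for a sink.

Q3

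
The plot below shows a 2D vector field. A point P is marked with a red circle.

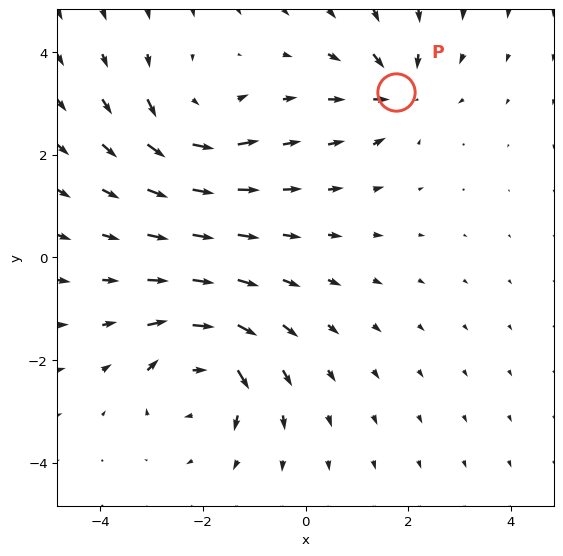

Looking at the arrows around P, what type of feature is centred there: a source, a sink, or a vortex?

sink

At P (1.8, 3.2) the arrows converge inward. Divergence about -4, curl ≈0 — negative divergence with near-zero curl is a sink.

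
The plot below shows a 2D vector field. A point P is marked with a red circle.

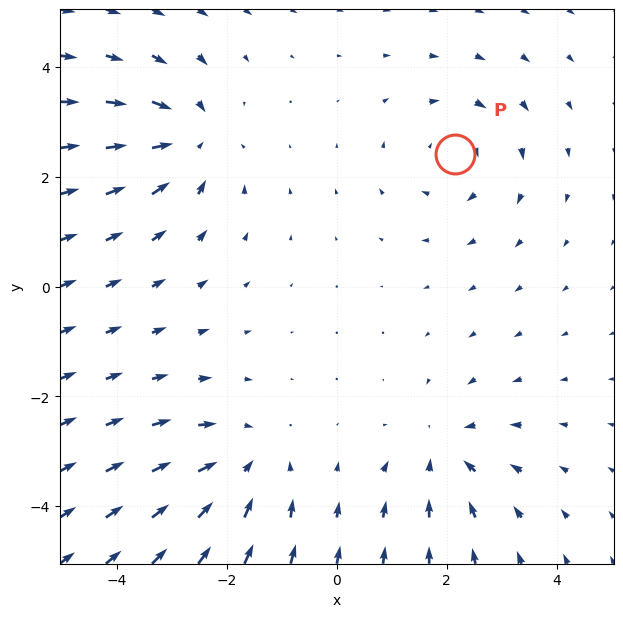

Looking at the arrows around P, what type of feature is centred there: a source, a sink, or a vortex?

At P (2.2, 2.4) the arrows circulate clockwise. Divergence ≈0, curl about -3 — near-zero divergence with nonzero curl is a vortex.

vortex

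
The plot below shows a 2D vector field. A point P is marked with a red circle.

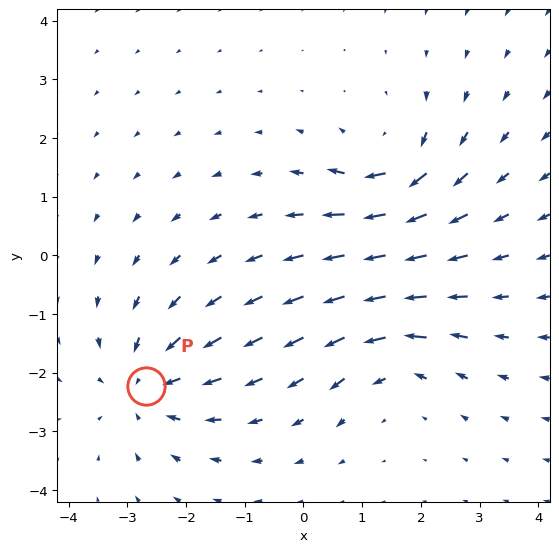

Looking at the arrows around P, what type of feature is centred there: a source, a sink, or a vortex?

At P (-2.7, -2.2) the arrows converge inward. Divergence about -4, curl ≈0 — negative divergence with near-zero curl is a sink.

sink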